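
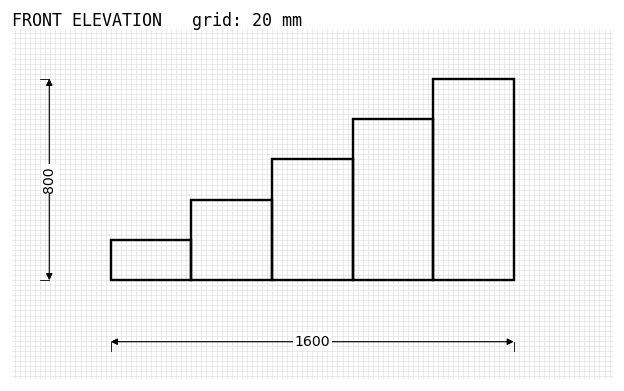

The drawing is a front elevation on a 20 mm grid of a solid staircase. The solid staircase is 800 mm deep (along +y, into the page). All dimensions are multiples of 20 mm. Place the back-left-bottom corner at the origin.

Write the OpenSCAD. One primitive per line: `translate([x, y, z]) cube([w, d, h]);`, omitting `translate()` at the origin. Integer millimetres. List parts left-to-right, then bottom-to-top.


cube([320, 800, 160]);
translate([320, 0, 0]) cube([320, 800, 320]);
translate([640, 0, 0]) cube([320, 800, 480]);
translate([960, 0, 0]) cube([320, 800, 640]);
translate([1280, 0, 0]) cube([320, 800, 800]);


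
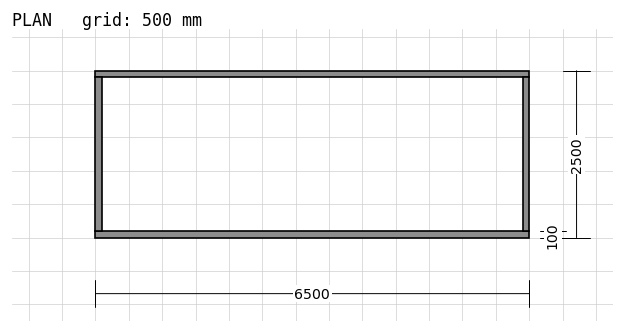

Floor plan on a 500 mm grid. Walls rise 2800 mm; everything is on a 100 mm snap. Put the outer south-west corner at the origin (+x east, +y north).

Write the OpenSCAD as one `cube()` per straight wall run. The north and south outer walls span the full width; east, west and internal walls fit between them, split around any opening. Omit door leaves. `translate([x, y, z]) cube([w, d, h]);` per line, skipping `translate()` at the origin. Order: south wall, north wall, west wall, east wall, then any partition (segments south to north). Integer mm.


cube([6500, 100, 2800]);
translate([0, 2400, 0]) cube([6500, 100, 2800]);
translate([0, 100, 0]) cube([100, 2300, 2800]);
translate([6400, 100, 0]) cube([100, 2300, 2800]);


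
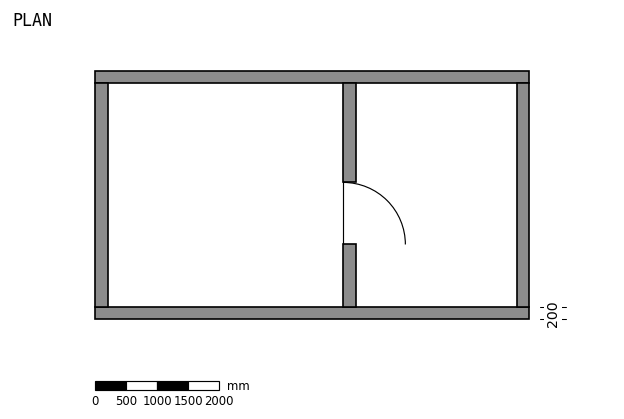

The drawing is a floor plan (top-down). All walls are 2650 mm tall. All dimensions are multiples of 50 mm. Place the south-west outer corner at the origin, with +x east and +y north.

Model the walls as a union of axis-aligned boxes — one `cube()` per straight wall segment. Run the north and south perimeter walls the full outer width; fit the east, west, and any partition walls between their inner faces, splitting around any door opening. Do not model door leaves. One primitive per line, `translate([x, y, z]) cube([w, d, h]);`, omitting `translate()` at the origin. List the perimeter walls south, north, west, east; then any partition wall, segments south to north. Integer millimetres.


cube([7000, 200, 2650]);
translate([0, 3800, 0]) cube([7000, 200, 2650]);
translate([0, 200, 0]) cube([200, 3600, 2650]);
translate([6800, 200, 0]) cube([200, 3600, 2650]);
translate([4000, 200, 0]) cube([200, 1000, 2650]);
translate([4000, 2200, 0]) cube([200, 1600, 2650]);


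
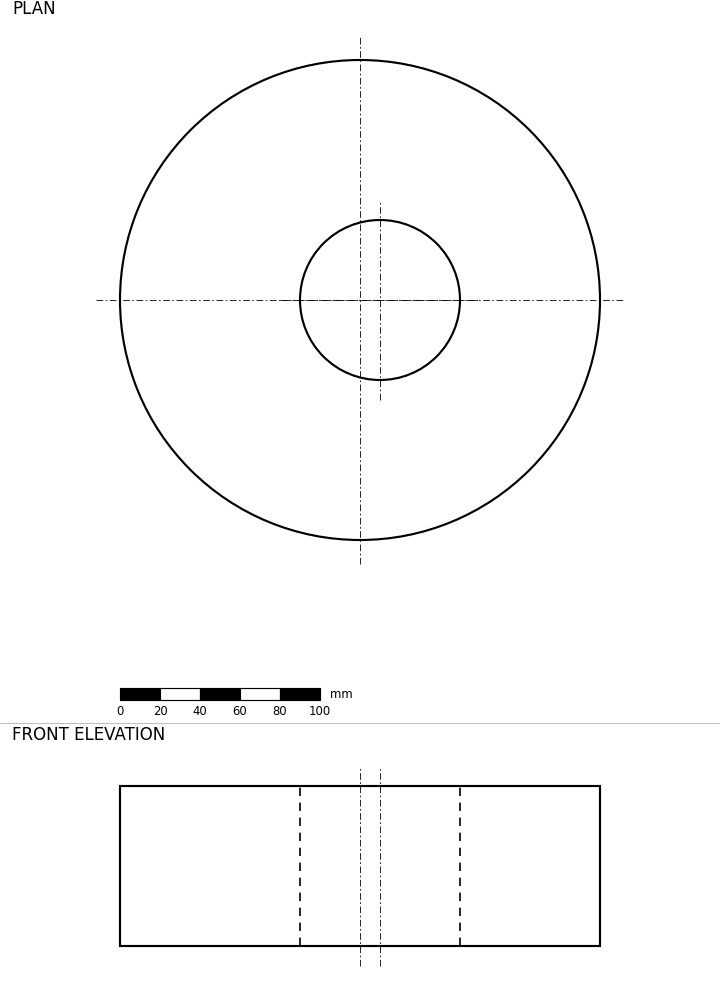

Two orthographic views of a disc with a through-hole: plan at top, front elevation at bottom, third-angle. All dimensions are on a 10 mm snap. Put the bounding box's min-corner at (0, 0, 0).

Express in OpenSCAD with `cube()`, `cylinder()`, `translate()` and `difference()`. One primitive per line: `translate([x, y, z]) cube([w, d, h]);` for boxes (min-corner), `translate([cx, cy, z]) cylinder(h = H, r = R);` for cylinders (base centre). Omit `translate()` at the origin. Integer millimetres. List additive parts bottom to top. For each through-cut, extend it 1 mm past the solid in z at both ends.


difference() {
  translate([120, 120, 0]) cylinder(h = 80, r = 120);
  translate([130, 120, -1]) cylinder(h = 82, r = 40);
}


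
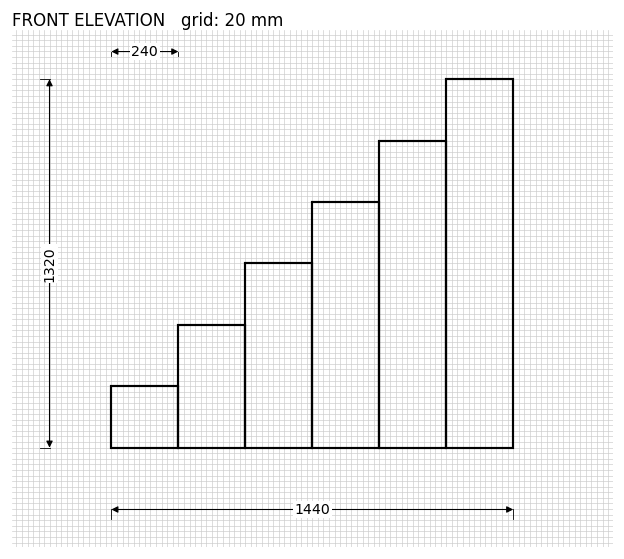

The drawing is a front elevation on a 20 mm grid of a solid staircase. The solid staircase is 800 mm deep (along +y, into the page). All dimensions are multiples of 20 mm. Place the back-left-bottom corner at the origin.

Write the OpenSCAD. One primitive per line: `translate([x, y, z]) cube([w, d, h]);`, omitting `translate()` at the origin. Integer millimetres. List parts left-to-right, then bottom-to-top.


cube([240, 800, 220]);
translate([240, 0, 0]) cube([240, 800, 440]);
translate([480, 0, 0]) cube([240, 800, 660]);
translate([720, 0, 0]) cube([240, 800, 880]);
translate([960, 0, 0]) cube([240, 800, 1100]);
translate([1200, 0, 0]) cube([240, 800, 1320]);


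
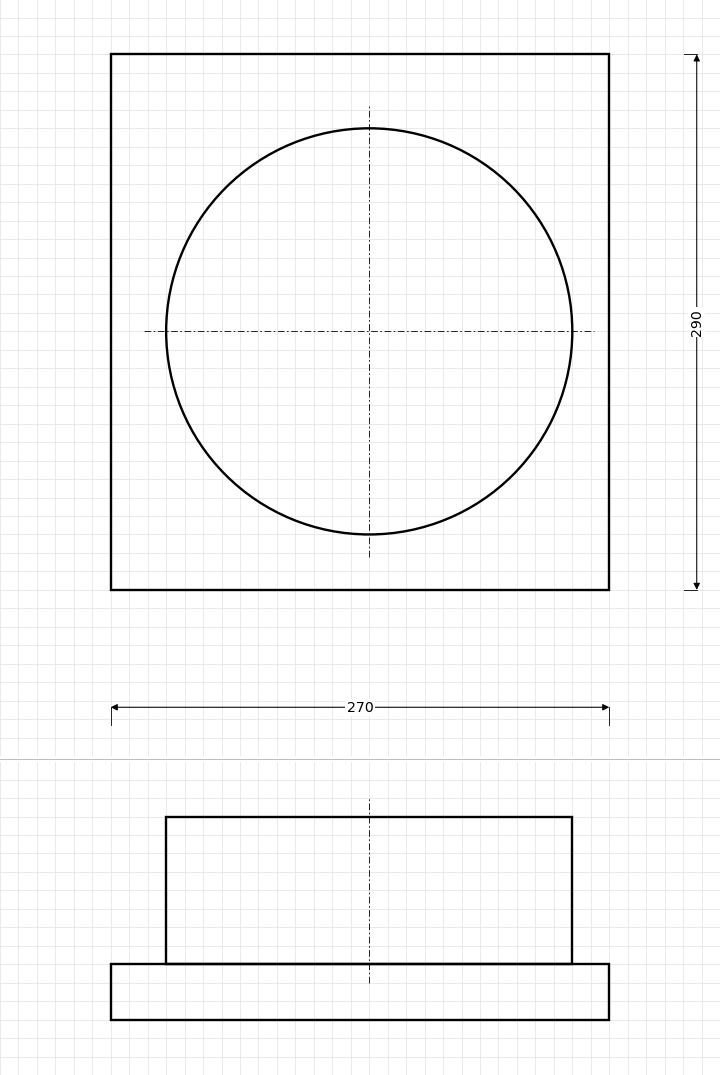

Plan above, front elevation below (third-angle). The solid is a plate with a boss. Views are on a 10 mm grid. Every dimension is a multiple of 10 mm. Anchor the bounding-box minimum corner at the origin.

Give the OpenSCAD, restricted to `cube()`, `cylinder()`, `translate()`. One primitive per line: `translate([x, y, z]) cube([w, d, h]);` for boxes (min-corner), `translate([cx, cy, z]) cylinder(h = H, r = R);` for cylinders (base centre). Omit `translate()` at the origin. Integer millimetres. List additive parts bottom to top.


cube([270, 290, 30]);
translate([140, 140, 30]) cylinder(h = 80, r = 110);


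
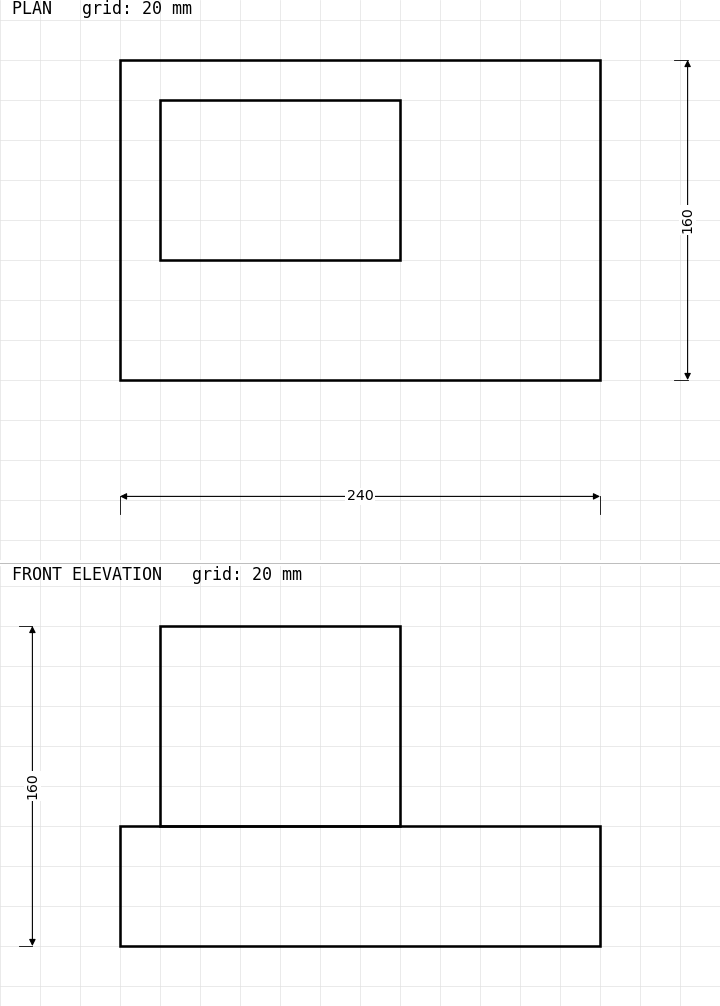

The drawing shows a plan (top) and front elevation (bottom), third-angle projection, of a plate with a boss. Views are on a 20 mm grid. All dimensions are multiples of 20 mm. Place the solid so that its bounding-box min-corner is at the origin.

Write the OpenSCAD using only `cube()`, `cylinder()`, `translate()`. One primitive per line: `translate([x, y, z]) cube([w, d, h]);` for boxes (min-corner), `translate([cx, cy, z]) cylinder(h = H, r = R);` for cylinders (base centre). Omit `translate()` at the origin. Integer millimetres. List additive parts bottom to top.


cube([240, 160, 60]);
translate([20, 60, 60]) cube([120, 80, 100]);


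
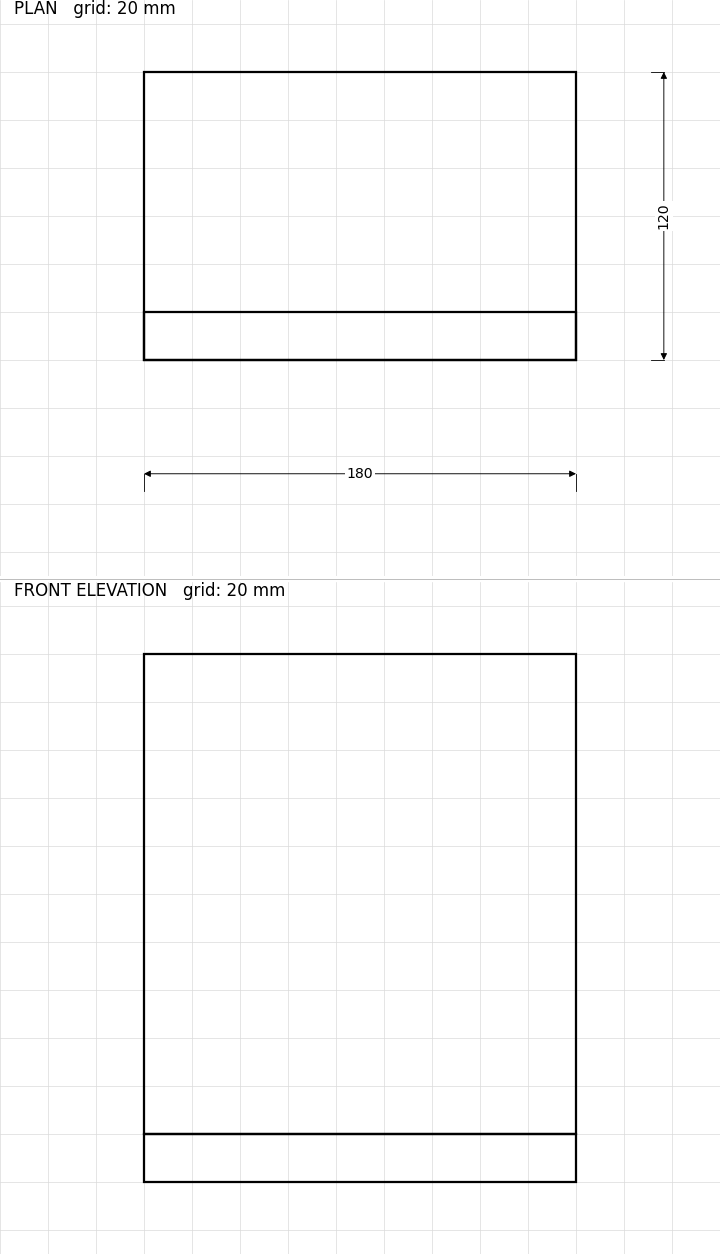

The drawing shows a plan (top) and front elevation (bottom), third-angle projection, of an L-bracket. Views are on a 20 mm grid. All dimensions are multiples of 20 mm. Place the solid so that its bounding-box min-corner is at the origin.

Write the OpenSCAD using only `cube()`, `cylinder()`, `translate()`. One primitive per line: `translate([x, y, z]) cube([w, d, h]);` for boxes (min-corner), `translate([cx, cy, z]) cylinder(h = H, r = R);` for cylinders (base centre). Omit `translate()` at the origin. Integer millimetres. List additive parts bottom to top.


cube([180, 120, 20]);
translate([0, 0, 20]) cube([180, 20, 200]);


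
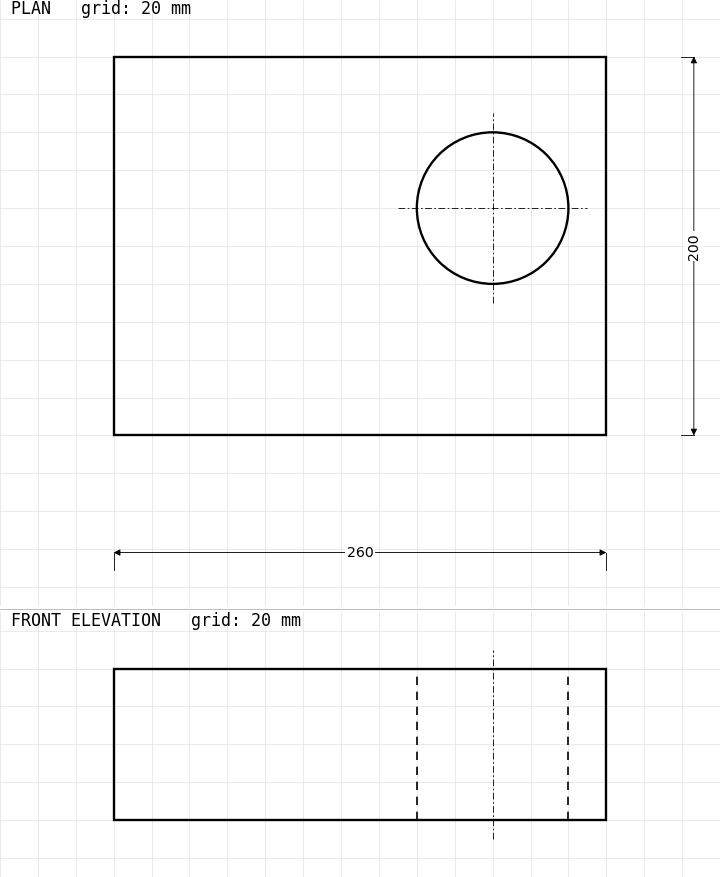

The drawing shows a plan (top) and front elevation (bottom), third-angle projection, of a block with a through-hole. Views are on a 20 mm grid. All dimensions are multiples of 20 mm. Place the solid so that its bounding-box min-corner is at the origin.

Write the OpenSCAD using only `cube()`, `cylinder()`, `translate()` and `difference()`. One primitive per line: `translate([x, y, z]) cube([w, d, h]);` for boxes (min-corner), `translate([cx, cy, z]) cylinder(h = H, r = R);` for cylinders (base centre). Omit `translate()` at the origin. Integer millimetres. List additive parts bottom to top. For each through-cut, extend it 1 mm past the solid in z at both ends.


difference() {
  cube([260, 200, 80]);
  translate([200, 120, -1]) cylinder(h = 82, r = 40);
}


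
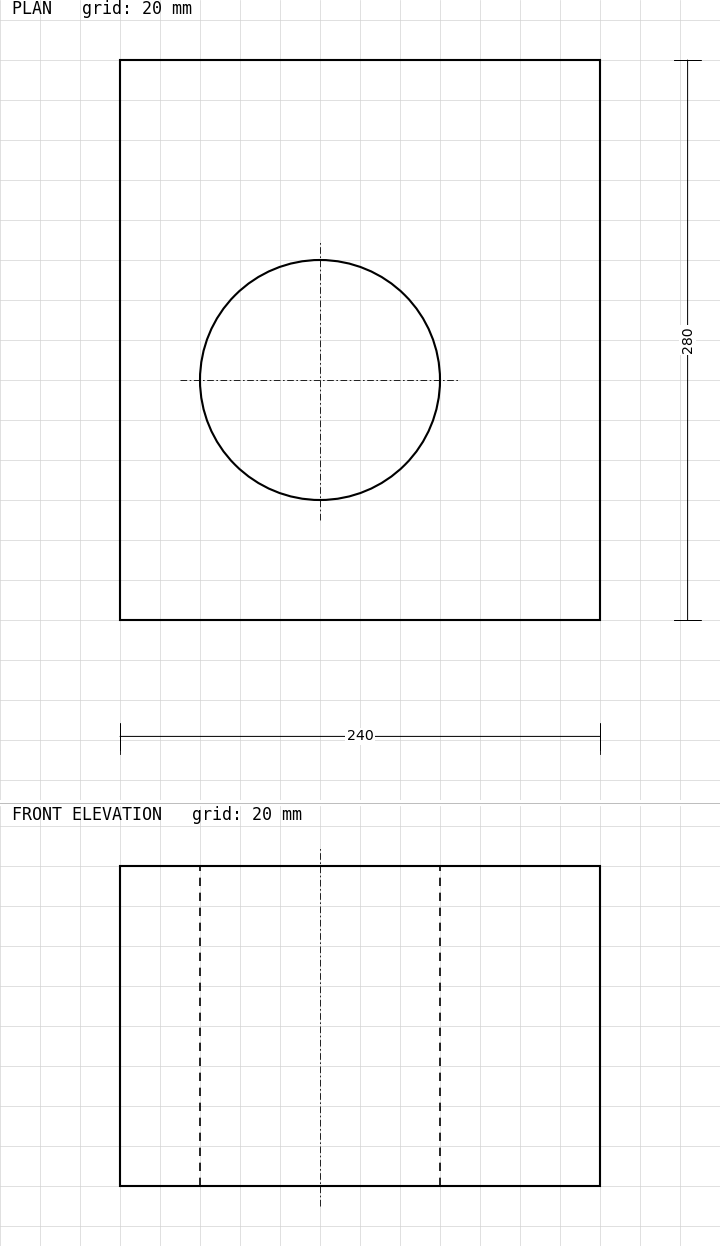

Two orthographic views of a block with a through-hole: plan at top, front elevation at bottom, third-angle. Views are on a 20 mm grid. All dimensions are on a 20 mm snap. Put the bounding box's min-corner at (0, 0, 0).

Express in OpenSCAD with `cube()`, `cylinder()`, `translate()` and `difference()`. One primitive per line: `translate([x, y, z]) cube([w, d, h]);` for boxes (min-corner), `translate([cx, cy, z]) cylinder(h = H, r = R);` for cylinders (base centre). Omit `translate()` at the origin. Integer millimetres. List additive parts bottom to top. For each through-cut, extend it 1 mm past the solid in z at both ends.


difference() {
  cube([240, 280, 160]);
  translate([100, 120, -1]) cylinder(h = 162, r = 60);
}


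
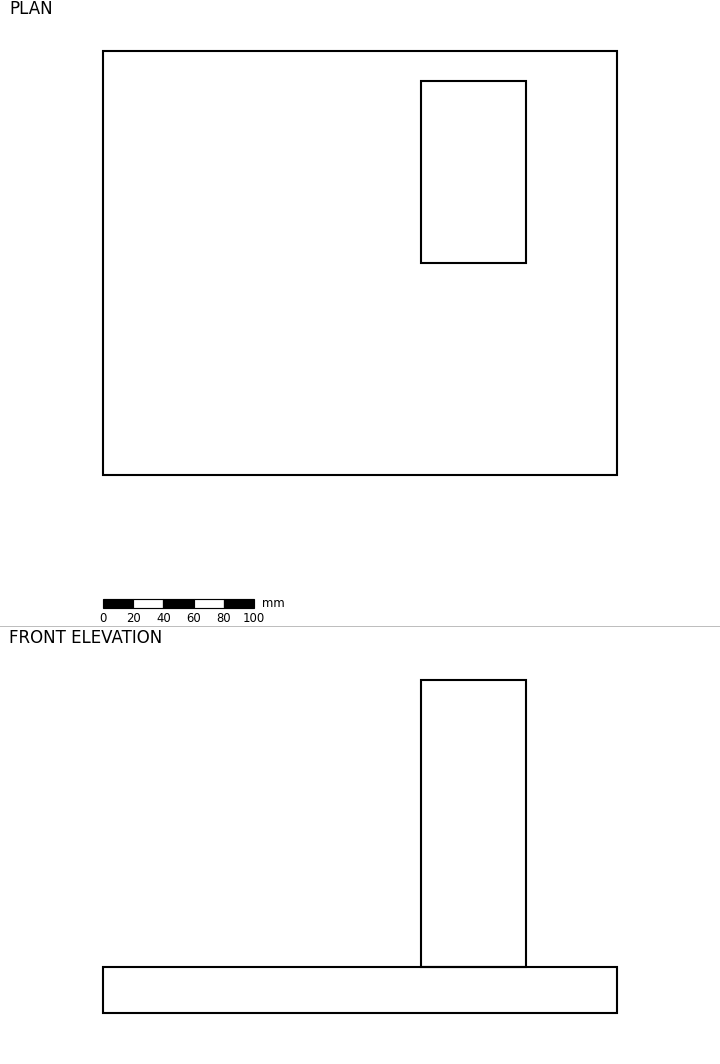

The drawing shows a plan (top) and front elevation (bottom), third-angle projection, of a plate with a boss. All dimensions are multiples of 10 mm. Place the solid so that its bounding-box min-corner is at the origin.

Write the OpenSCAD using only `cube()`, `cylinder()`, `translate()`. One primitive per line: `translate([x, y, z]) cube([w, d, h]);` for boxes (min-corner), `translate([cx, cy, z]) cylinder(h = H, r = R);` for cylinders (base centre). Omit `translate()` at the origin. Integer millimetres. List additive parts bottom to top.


cube([340, 280, 30]);
translate([210, 140, 30]) cube([70, 120, 190]);


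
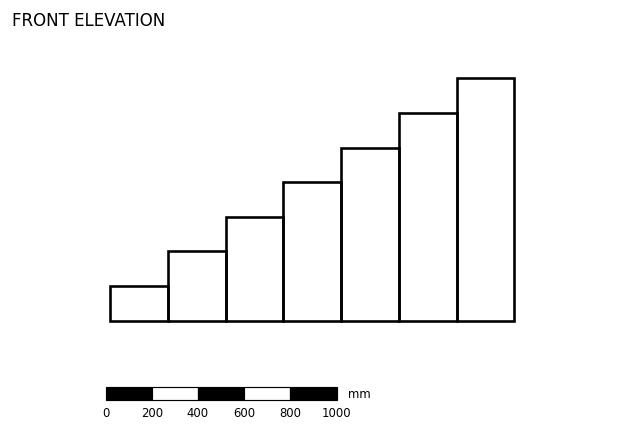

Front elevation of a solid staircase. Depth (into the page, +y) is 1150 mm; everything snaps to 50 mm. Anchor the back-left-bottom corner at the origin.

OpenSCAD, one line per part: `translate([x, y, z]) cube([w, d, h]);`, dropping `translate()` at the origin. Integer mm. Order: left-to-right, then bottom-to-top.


cube([250, 1150, 150]);
translate([250, 0, 0]) cube([250, 1150, 300]);
translate([500, 0, 0]) cube([250, 1150, 450]);
translate([750, 0, 0]) cube([250, 1150, 600]);
translate([1000, 0, 0]) cube([250, 1150, 750]);
translate([1250, 0, 0]) cube([250, 1150, 900]);
translate([1500, 0, 0]) cube([250, 1150, 1050]);


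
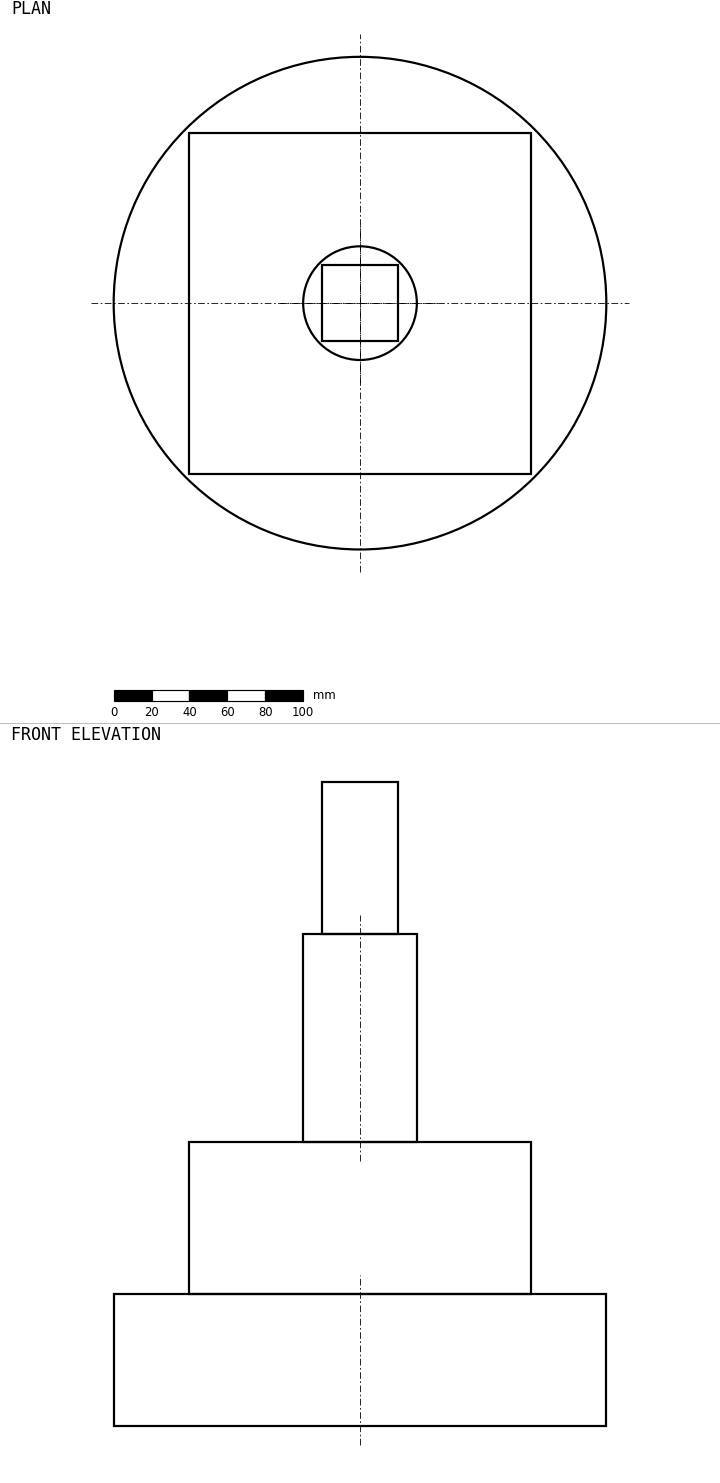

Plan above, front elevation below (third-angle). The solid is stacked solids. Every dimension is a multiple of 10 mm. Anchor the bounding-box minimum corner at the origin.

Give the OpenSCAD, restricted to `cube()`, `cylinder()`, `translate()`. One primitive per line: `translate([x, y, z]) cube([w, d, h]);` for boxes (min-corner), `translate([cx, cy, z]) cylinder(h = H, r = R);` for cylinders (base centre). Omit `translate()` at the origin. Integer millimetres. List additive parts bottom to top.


translate([130, 130, 0]) cylinder(h = 70, r = 130);
translate([40, 40, 70]) cube([180, 180, 80]);
translate([130, 130, 150]) cylinder(h = 110, r = 30);
translate([110, 110, 260]) cube([40, 40, 80]);


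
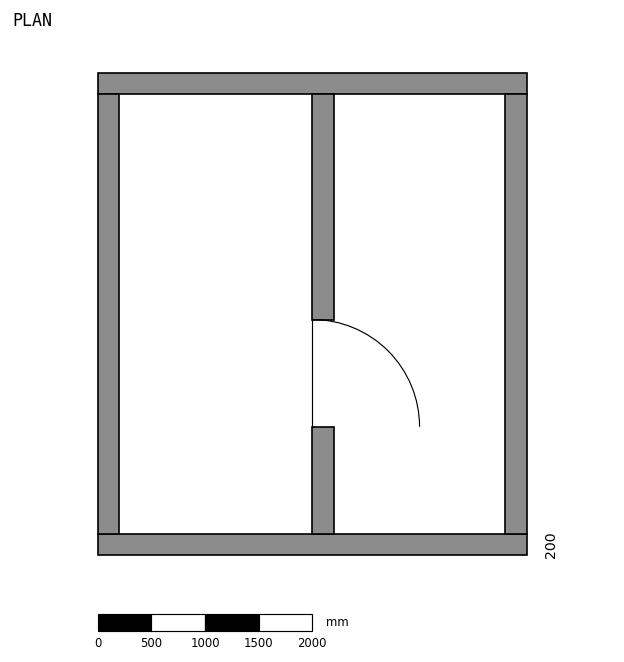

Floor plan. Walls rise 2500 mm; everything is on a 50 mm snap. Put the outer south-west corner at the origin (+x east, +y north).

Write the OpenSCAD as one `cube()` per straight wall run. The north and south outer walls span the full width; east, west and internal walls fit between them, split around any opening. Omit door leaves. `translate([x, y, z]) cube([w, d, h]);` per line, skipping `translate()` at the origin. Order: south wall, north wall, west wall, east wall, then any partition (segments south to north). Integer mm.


cube([4000, 200, 2500]);
translate([0, 4300, 0]) cube([4000, 200, 2500]);
translate([0, 200, 0]) cube([200, 4100, 2500]);
translate([3800, 200, 0]) cube([200, 4100, 2500]);
translate([2000, 200, 0]) cube([200, 1000, 2500]);
translate([2000, 2200, 0]) cube([200, 2100, 2500]);


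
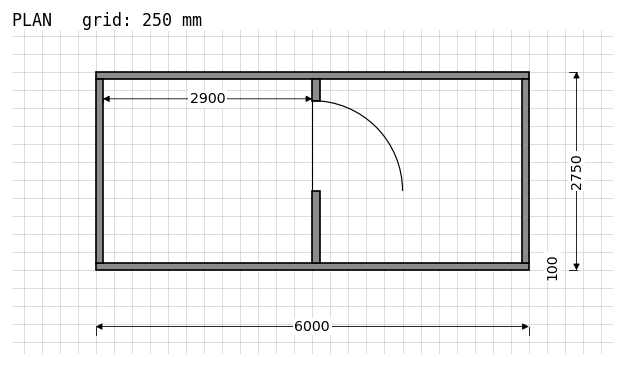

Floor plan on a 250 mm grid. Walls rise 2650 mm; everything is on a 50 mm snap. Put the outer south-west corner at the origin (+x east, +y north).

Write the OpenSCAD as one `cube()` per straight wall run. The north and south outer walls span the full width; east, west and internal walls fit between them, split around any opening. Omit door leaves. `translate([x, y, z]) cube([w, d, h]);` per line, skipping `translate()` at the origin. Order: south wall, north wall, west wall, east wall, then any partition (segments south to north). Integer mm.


cube([6000, 100, 2650]);
translate([0, 2650, 0]) cube([6000, 100, 2650]);
translate([0, 100, 0]) cube([100, 2550, 2650]);
translate([5900, 100, 0]) cube([100, 2550, 2650]);
translate([3000, 100, 0]) cube([100, 1000, 2650]);
translate([3000, 2350, 0]) cube([100, 300, 2650]);


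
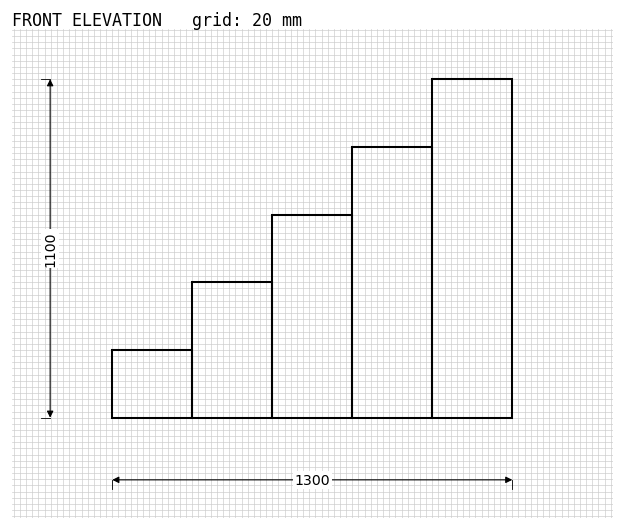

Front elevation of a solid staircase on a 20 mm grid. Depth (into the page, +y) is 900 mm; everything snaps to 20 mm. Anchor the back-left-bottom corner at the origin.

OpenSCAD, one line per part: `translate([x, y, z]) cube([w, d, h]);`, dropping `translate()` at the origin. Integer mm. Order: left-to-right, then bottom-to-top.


cube([260, 900, 220]);
translate([260, 0, 0]) cube([260, 900, 440]);
translate([520, 0, 0]) cube([260, 900, 660]);
translate([780, 0, 0]) cube([260, 900, 880]);
translate([1040, 0, 0]) cube([260, 900, 1100]);


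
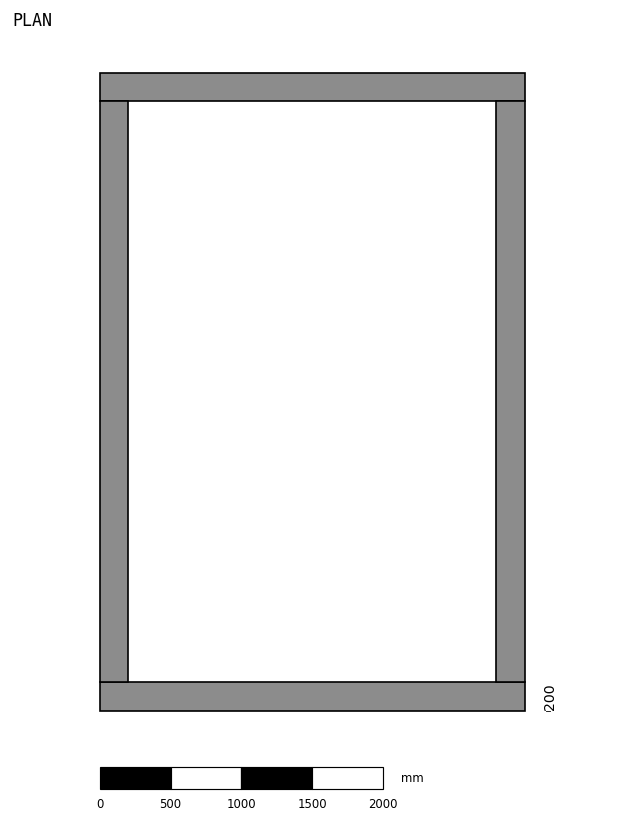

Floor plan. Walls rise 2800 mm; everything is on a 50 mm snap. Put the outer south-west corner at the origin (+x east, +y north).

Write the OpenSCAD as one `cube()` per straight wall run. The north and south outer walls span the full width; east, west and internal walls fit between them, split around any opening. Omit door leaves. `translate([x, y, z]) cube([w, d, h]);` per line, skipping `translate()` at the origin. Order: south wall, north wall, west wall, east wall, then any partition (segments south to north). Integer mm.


cube([3000, 200, 2800]);
translate([0, 4300, 0]) cube([3000, 200, 2800]);
translate([0, 200, 0]) cube([200, 4100, 2800]);
translate([2800, 200, 0]) cube([200, 4100, 2800]);


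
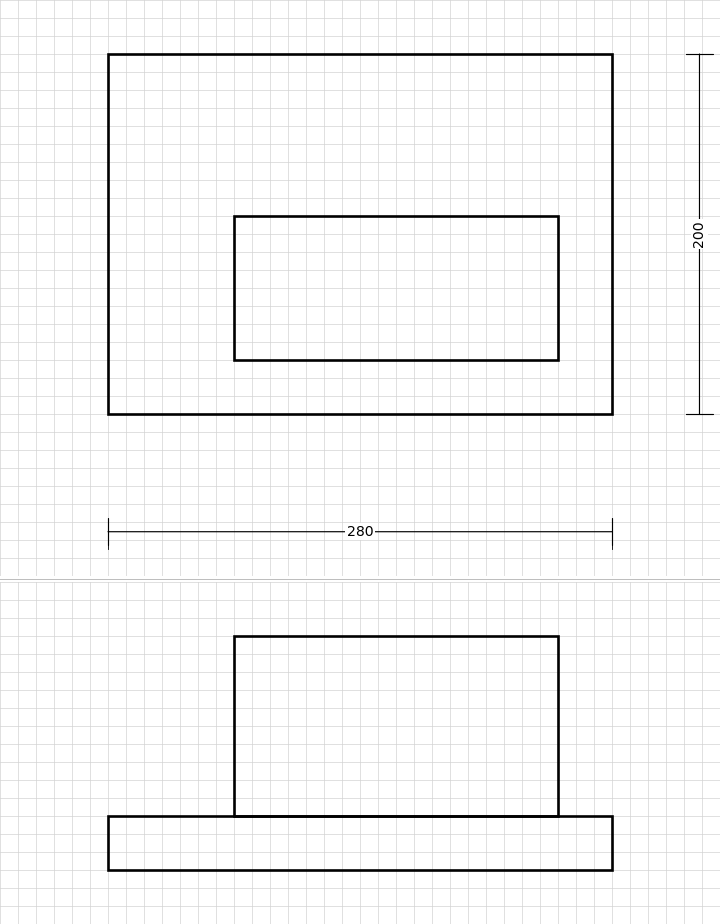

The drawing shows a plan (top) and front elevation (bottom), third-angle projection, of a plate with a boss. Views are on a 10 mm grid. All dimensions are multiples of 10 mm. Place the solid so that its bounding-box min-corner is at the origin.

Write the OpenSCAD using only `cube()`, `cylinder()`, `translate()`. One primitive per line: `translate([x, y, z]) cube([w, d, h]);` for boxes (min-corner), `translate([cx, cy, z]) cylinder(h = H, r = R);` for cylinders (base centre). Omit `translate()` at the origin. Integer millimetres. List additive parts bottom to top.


cube([280, 200, 30]);
translate([70, 30, 30]) cube([180, 80, 100]);


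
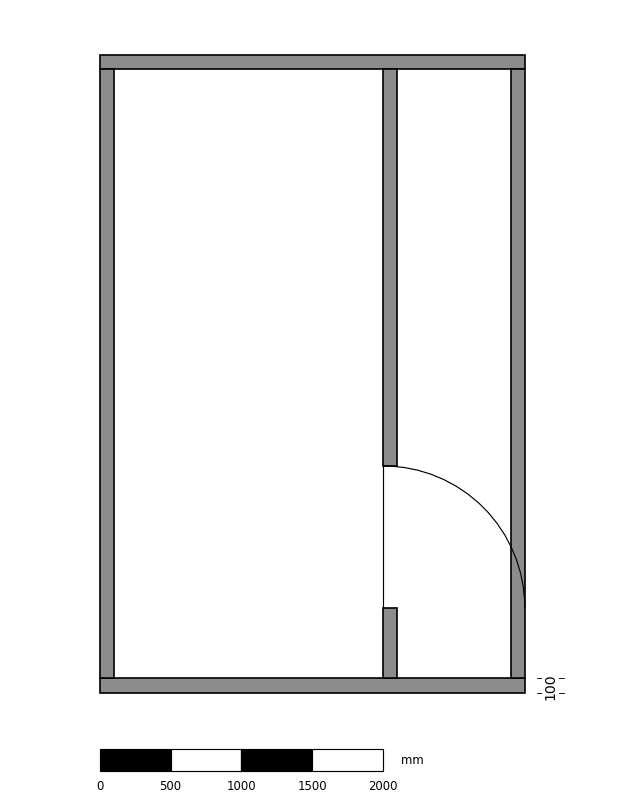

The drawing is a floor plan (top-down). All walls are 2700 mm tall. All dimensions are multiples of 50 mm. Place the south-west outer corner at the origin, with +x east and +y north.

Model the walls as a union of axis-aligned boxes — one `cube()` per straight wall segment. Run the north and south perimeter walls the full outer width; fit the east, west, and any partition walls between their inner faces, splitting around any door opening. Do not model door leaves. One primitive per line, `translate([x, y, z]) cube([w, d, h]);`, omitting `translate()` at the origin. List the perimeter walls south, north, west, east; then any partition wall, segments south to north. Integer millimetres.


cube([3000, 100, 2700]);
translate([0, 4400, 0]) cube([3000, 100, 2700]);
translate([0, 100, 0]) cube([100, 4300, 2700]);
translate([2900, 100, 0]) cube([100, 4300, 2700]);
translate([2000, 100, 0]) cube([100, 500, 2700]);
translate([2000, 1600, 0]) cube([100, 2800, 2700]);


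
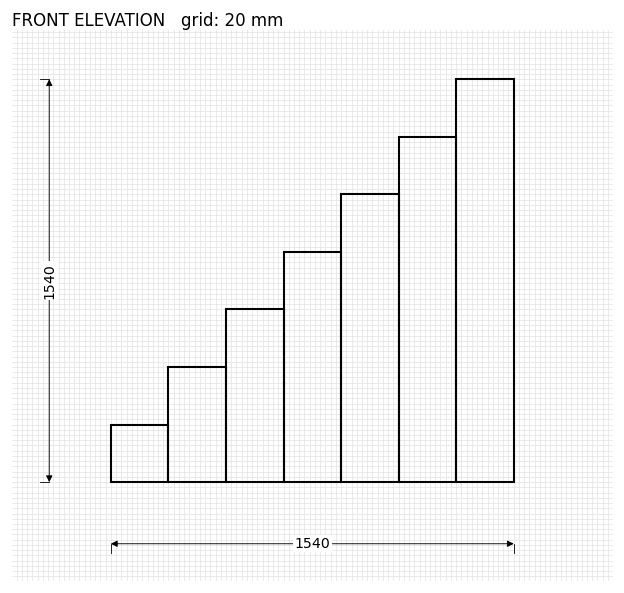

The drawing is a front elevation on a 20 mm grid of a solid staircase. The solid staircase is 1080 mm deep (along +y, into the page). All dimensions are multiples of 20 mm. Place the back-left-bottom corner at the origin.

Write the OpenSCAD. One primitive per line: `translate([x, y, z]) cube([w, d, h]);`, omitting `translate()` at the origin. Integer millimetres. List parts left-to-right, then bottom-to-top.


cube([220, 1080, 220]);
translate([220, 0, 0]) cube([220, 1080, 440]);
translate([440, 0, 0]) cube([220, 1080, 660]);
translate([660, 0, 0]) cube([220, 1080, 880]);
translate([880, 0, 0]) cube([220, 1080, 1100]);
translate([1100, 0, 0]) cube([220, 1080, 1320]);
translate([1320, 0, 0]) cube([220, 1080, 1540]);


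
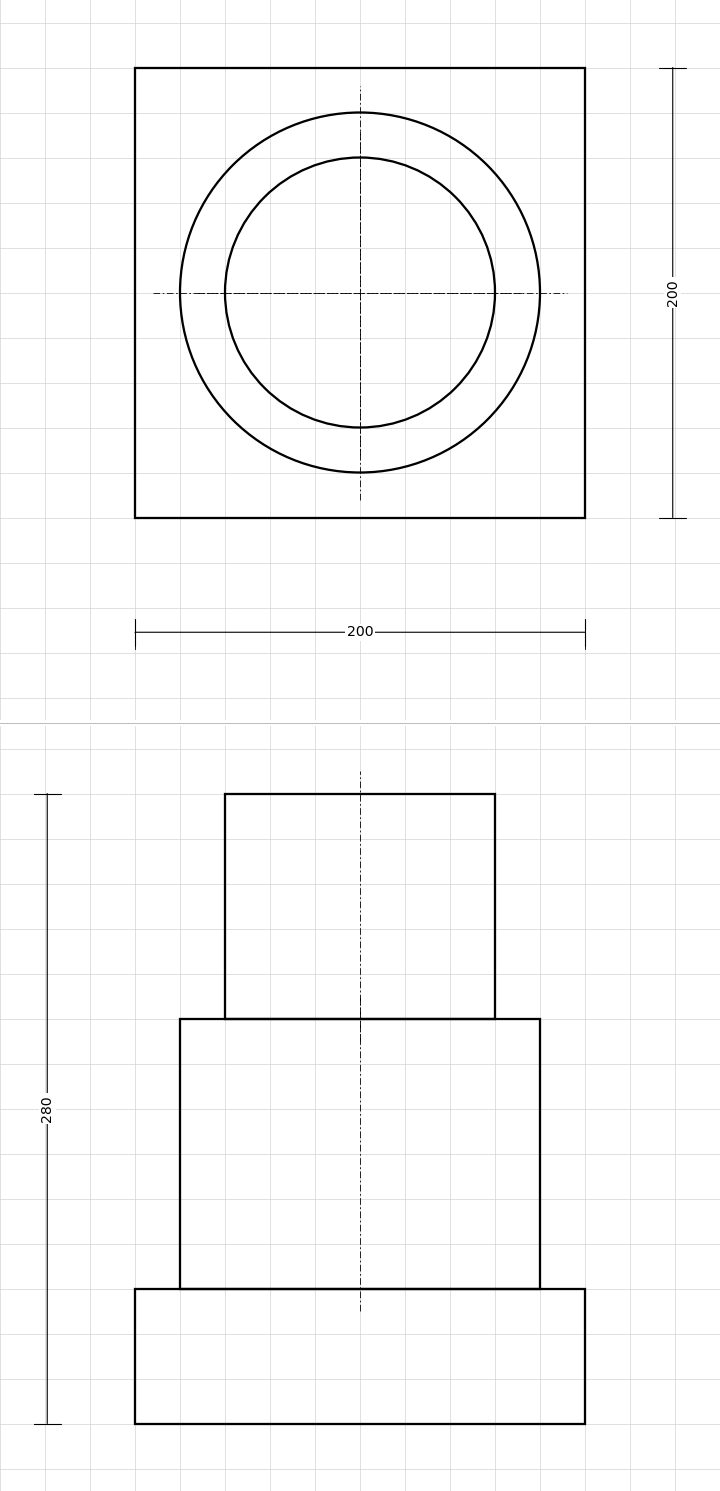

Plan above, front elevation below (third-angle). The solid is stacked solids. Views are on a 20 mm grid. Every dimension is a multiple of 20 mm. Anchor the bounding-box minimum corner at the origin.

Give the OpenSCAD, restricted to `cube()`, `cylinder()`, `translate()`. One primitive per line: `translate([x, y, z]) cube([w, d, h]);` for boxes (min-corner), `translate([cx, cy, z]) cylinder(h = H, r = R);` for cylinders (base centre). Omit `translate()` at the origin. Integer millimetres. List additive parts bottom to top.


cube([200, 200, 60]);
translate([100, 100, 60]) cylinder(h = 120, r = 80);
translate([100, 100, 180]) cylinder(h = 100, r = 60);


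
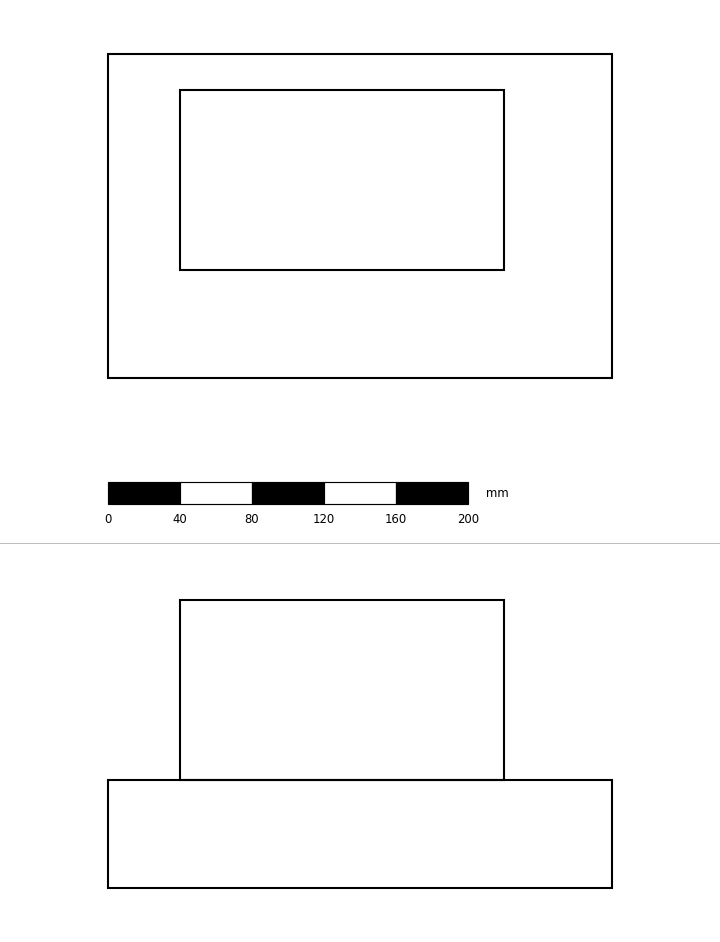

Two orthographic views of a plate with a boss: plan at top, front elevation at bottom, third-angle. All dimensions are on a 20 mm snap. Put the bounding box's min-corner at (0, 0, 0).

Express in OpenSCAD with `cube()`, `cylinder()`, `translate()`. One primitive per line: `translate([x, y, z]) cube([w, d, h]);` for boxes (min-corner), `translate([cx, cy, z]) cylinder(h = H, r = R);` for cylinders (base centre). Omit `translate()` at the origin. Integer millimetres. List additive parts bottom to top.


cube([280, 180, 60]);
translate([40, 60, 60]) cube([180, 100, 100]);


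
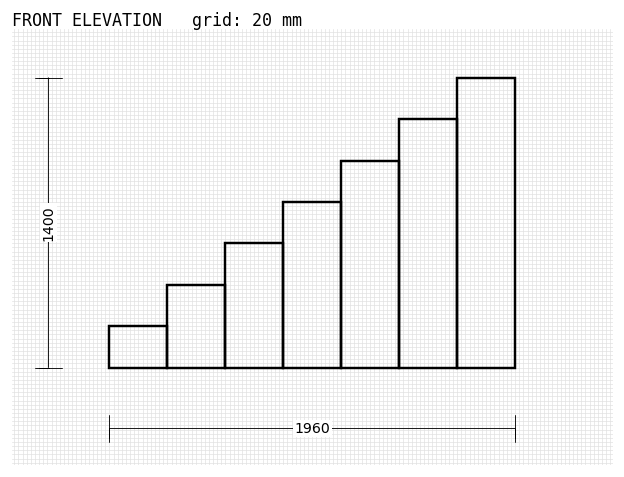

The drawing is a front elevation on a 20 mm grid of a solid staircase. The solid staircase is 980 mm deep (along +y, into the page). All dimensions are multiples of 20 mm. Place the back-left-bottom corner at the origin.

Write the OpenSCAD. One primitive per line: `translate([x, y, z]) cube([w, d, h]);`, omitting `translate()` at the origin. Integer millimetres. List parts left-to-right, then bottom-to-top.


cube([280, 980, 200]);
translate([280, 0, 0]) cube([280, 980, 400]);
translate([560, 0, 0]) cube([280, 980, 600]);
translate([840, 0, 0]) cube([280, 980, 800]);
translate([1120, 0, 0]) cube([280, 980, 1000]);
translate([1400, 0, 0]) cube([280, 980, 1200]);
translate([1680, 0, 0]) cube([280, 980, 1400]);


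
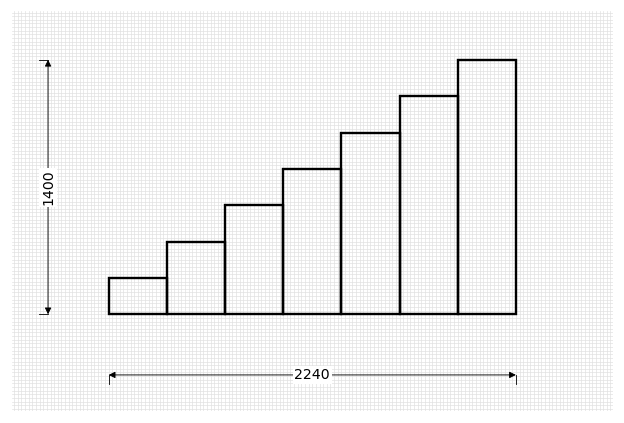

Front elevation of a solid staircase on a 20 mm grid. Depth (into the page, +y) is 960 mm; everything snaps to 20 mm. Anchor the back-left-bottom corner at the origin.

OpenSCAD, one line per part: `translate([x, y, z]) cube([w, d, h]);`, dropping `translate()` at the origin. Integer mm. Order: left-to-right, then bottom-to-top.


cube([320, 960, 200]);
translate([320, 0, 0]) cube([320, 960, 400]);
translate([640, 0, 0]) cube([320, 960, 600]);
translate([960, 0, 0]) cube([320, 960, 800]);
translate([1280, 0, 0]) cube([320, 960, 1000]);
translate([1600, 0, 0]) cube([320, 960, 1200]);
translate([1920, 0, 0]) cube([320, 960, 1400]);


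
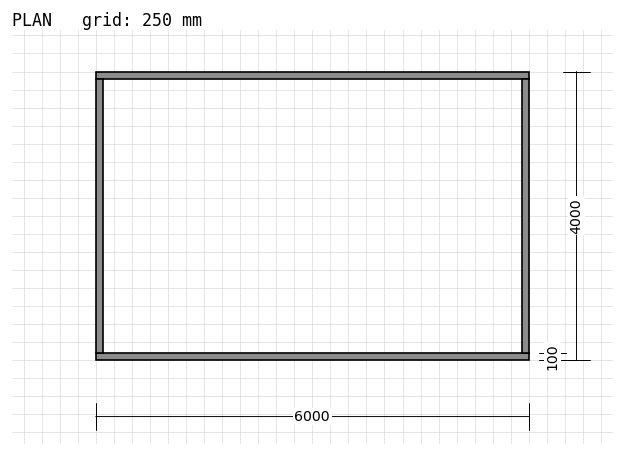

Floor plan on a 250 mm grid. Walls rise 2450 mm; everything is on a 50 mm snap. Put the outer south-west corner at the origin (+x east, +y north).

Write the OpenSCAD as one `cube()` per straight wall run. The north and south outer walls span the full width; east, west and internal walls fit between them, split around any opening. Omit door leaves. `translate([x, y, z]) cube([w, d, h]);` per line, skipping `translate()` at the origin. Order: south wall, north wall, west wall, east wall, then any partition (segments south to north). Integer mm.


cube([6000, 100, 2450]);
translate([0, 3900, 0]) cube([6000, 100, 2450]);
translate([0, 100, 0]) cube([100, 3800, 2450]);
translate([5900, 100, 0]) cube([100, 3800, 2450]);


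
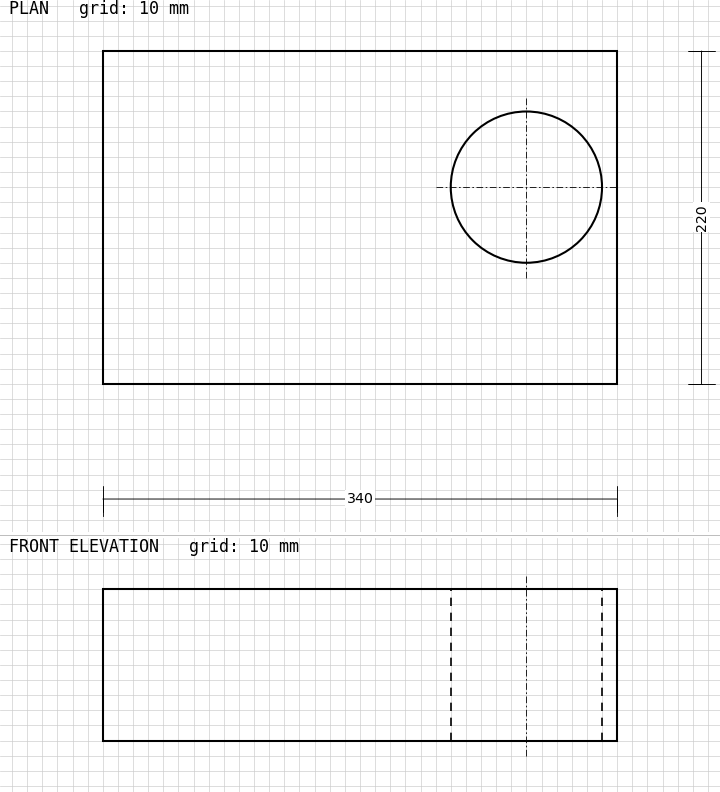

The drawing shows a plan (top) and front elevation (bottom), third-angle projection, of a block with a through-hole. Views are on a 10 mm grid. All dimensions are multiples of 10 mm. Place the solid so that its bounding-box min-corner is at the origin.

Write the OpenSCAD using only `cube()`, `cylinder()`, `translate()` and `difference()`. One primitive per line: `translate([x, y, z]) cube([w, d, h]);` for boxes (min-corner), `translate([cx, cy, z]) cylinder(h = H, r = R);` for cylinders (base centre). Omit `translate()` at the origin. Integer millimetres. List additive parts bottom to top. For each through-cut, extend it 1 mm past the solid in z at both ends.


difference() {
  cube([340, 220, 100]);
  translate([280, 130, -1]) cylinder(h = 102, r = 50);
}


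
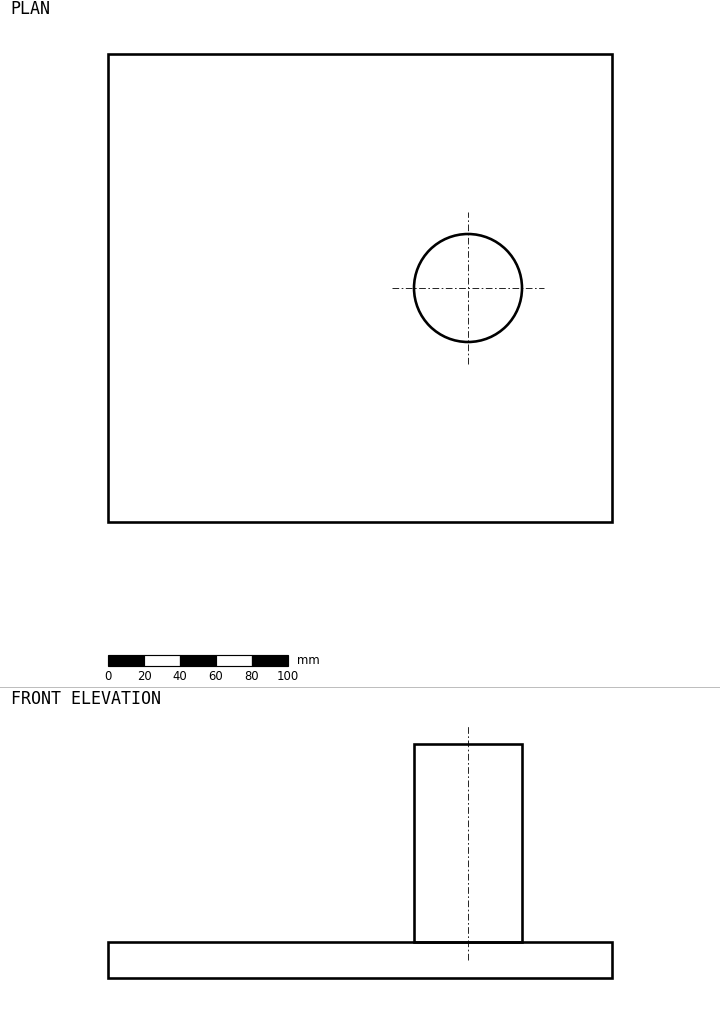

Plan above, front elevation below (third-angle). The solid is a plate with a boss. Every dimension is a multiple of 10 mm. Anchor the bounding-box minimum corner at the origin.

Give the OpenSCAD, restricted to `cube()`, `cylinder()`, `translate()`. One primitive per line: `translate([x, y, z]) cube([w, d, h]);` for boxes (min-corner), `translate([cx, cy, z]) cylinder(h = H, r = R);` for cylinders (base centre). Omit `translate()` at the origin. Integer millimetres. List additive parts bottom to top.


cube([280, 260, 20]);
translate([200, 130, 20]) cylinder(h = 110, r = 30);


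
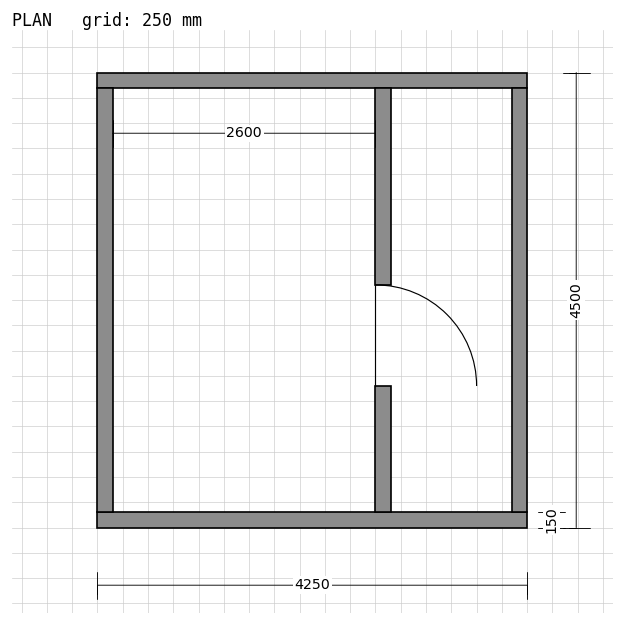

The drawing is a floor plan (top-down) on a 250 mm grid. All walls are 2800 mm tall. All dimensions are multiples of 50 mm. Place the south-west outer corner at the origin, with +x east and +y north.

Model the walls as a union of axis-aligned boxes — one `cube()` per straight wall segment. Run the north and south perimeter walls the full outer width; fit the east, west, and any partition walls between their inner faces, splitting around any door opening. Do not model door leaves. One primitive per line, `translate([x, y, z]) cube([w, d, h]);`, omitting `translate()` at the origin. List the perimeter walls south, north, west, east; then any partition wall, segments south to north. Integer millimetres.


cube([4250, 150, 2800]);
translate([0, 4350, 0]) cube([4250, 150, 2800]);
translate([0, 150, 0]) cube([150, 4200, 2800]);
translate([4100, 150, 0]) cube([150, 4200, 2800]);
translate([2750, 150, 0]) cube([150, 1250, 2800]);
translate([2750, 2400, 0]) cube([150, 1950, 2800]);


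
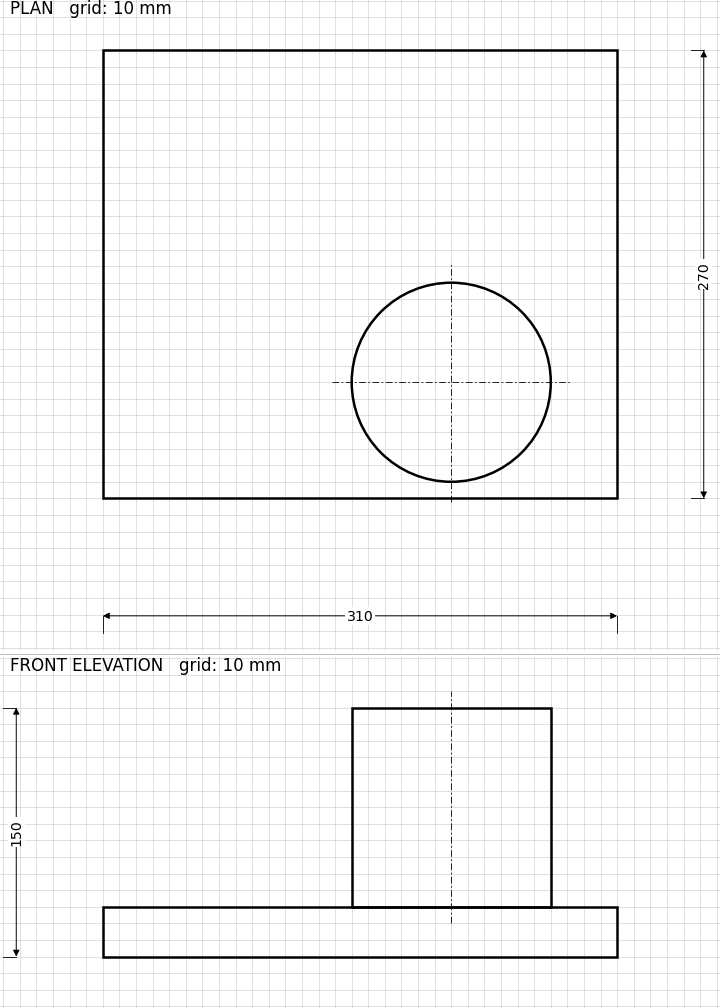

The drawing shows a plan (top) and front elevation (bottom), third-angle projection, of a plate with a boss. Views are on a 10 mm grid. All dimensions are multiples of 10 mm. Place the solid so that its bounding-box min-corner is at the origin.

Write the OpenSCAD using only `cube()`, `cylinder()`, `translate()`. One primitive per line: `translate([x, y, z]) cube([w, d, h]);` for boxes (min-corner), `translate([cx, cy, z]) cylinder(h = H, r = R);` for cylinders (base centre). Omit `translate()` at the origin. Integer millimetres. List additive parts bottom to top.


cube([310, 270, 30]);
translate([210, 70, 30]) cylinder(h = 120, r = 60);


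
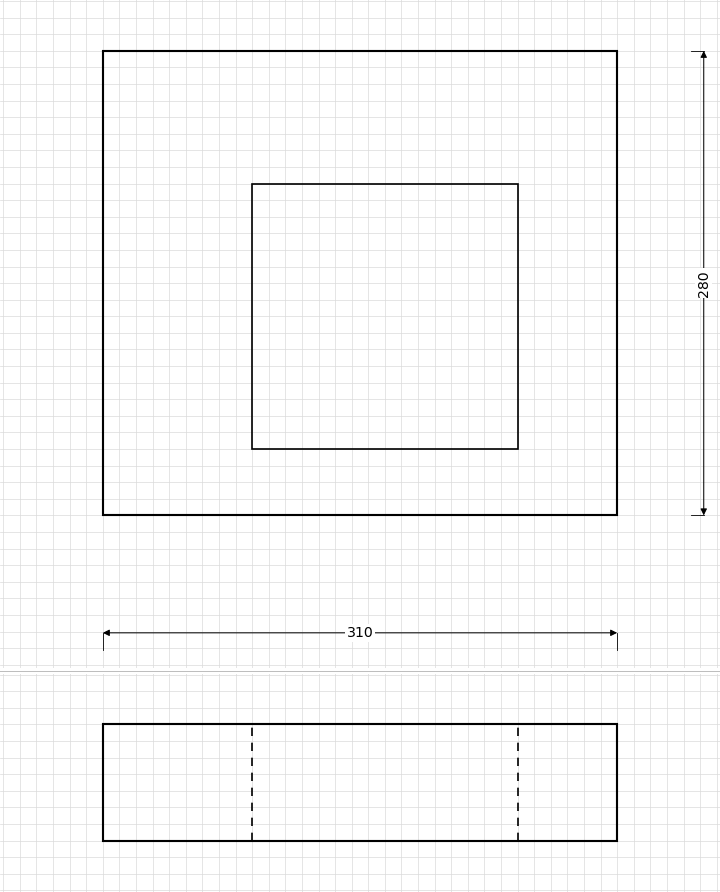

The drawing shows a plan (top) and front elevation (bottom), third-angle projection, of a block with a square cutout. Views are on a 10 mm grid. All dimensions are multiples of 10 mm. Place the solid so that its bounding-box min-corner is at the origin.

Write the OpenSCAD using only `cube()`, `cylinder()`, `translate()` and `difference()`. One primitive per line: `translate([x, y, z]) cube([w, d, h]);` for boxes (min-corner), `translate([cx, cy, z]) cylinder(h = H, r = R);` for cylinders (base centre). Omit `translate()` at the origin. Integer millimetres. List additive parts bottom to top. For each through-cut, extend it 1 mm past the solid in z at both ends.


difference() {
  cube([310, 280, 70]);
  translate([90, 40, -1]) cube([160, 160, 72]);
}


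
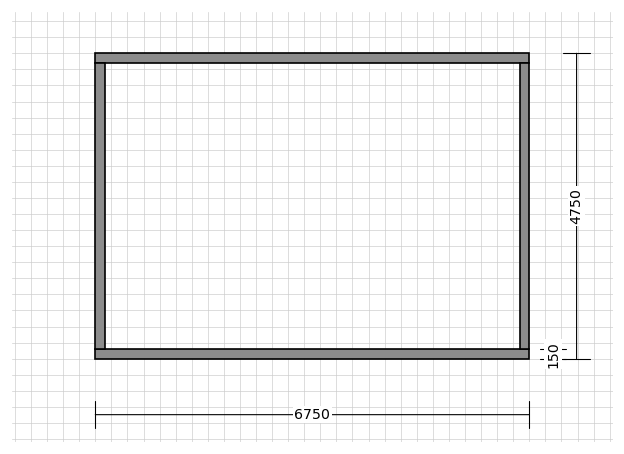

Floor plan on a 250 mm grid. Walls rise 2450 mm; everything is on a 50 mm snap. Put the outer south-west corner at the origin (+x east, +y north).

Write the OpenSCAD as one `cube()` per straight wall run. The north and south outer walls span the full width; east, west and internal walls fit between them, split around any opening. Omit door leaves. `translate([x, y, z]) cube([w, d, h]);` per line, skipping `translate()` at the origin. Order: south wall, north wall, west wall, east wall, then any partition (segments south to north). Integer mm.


cube([6750, 150, 2450]);
translate([0, 4600, 0]) cube([6750, 150, 2450]);
translate([0, 150, 0]) cube([150, 4450, 2450]);
translate([6600, 150, 0]) cube([150, 4450, 2450]);


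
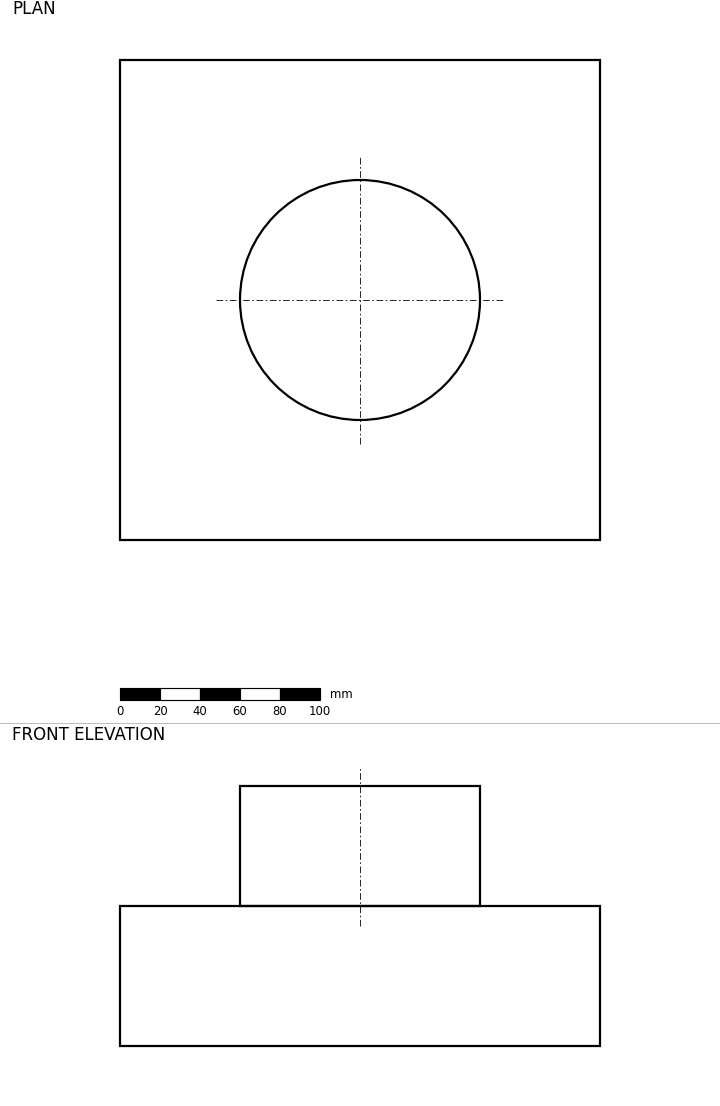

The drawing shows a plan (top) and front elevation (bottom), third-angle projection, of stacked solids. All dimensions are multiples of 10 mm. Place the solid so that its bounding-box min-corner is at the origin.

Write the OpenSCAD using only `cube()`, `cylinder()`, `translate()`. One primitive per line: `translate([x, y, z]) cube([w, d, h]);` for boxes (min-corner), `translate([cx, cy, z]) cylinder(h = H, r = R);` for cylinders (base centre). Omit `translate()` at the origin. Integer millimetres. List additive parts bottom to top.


cube([240, 240, 70]);
translate([120, 120, 70]) cylinder(h = 60, r = 60);


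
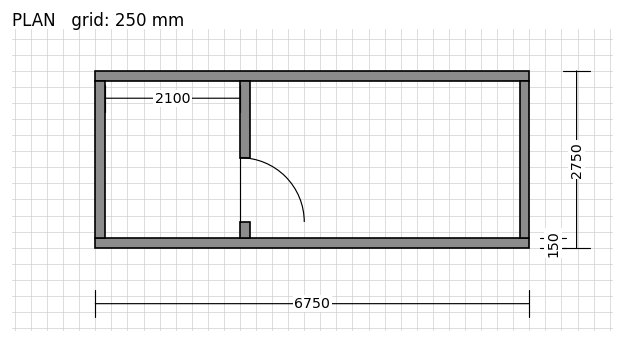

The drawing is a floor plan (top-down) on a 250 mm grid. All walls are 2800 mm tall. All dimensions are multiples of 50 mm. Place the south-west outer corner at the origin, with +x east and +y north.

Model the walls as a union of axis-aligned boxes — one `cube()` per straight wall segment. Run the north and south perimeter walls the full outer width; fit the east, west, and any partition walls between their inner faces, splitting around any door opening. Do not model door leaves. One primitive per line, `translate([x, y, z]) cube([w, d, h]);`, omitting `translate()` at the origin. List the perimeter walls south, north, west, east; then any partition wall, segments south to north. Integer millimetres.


cube([6750, 150, 2800]);
translate([0, 2600, 0]) cube([6750, 150, 2800]);
translate([0, 150, 0]) cube([150, 2450, 2800]);
translate([6600, 150, 0]) cube([150, 2450, 2800]);
translate([2250, 150, 0]) cube([150, 250, 2800]);
translate([2250, 1400, 0]) cube([150, 1200, 2800]);


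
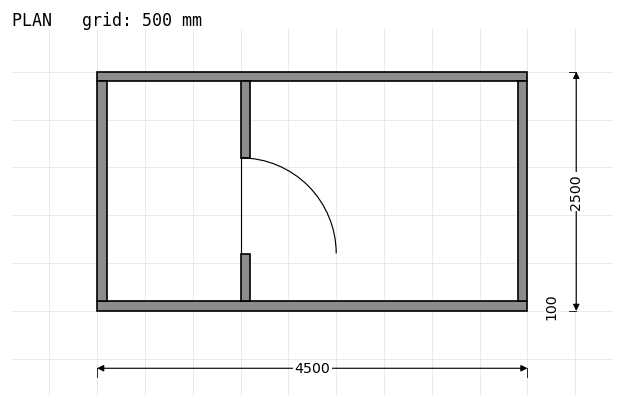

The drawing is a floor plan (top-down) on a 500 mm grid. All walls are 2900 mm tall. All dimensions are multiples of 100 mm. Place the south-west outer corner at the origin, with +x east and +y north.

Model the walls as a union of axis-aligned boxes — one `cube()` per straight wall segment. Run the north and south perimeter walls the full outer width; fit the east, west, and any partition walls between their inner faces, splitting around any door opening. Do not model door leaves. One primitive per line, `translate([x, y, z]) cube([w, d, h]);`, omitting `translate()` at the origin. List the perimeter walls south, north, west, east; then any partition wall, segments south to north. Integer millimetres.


cube([4500, 100, 2900]);
translate([0, 2400, 0]) cube([4500, 100, 2900]);
translate([0, 100, 0]) cube([100, 2300, 2900]);
translate([4400, 100, 0]) cube([100, 2300, 2900]);
translate([1500, 100, 0]) cube([100, 500, 2900]);
translate([1500, 1600, 0]) cube([100, 800, 2900]);


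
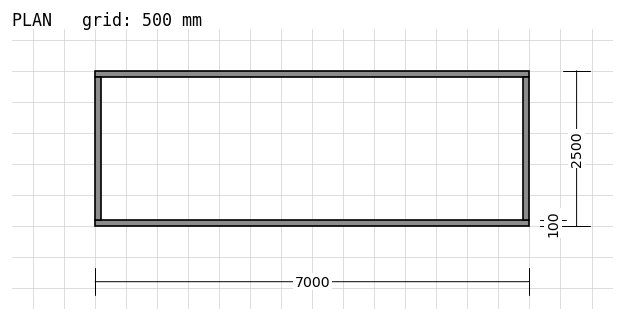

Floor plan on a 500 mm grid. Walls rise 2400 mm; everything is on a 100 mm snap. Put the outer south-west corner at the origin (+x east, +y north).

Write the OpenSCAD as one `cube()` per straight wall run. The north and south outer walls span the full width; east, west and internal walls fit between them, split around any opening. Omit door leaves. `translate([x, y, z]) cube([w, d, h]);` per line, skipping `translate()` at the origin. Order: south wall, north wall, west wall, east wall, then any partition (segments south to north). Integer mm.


cube([7000, 100, 2400]);
translate([0, 2400, 0]) cube([7000, 100, 2400]);
translate([0, 100, 0]) cube([100, 2300, 2400]);
translate([6900, 100, 0]) cube([100, 2300, 2400]);


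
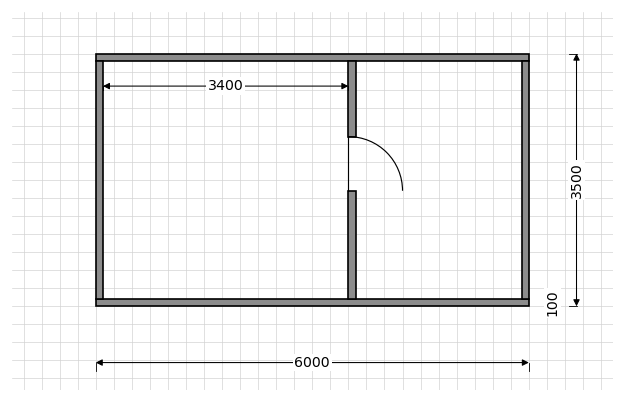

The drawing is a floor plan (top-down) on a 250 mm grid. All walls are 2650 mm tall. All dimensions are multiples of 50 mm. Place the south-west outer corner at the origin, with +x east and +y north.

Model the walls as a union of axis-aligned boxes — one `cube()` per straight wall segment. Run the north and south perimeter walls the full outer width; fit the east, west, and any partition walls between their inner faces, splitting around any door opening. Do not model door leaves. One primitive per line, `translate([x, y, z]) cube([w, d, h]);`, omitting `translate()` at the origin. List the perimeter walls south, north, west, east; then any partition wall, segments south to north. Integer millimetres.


cube([6000, 100, 2650]);
translate([0, 3400, 0]) cube([6000, 100, 2650]);
translate([0, 100, 0]) cube([100, 3300, 2650]);
translate([5900, 100, 0]) cube([100, 3300, 2650]);
translate([3500, 100, 0]) cube([100, 1500, 2650]);
translate([3500, 2350, 0]) cube([100, 1050, 2650]);


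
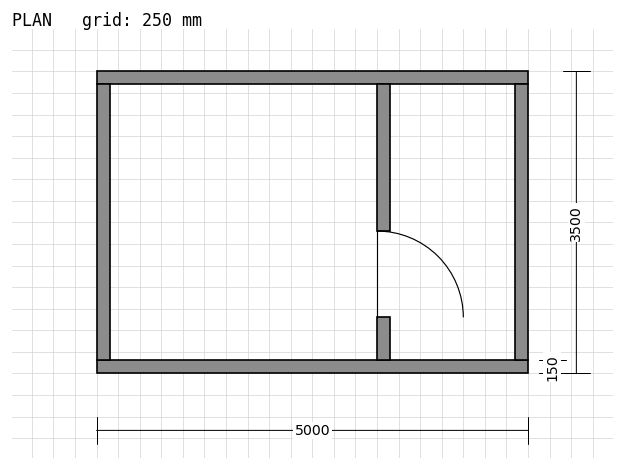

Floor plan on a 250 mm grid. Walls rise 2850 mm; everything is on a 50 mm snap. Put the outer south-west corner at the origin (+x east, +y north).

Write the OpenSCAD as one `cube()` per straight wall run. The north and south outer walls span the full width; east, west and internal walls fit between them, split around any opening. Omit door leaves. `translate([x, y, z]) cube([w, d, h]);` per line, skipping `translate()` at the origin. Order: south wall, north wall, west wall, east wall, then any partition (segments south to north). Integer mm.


cube([5000, 150, 2850]);
translate([0, 3350, 0]) cube([5000, 150, 2850]);
translate([0, 150, 0]) cube([150, 3200, 2850]);
translate([4850, 150, 0]) cube([150, 3200, 2850]);
translate([3250, 150, 0]) cube([150, 500, 2850]);
translate([3250, 1650, 0]) cube([150, 1700, 2850]);


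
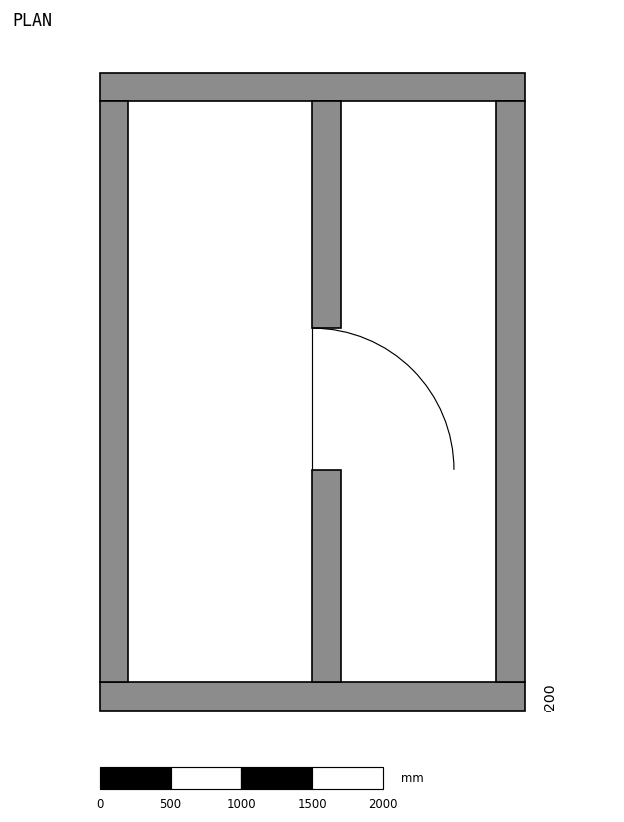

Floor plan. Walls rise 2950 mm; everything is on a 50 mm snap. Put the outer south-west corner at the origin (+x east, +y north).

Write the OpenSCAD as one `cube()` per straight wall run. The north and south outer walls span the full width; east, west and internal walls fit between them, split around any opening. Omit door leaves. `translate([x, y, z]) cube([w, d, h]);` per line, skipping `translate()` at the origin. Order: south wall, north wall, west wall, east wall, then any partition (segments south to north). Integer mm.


cube([3000, 200, 2950]);
translate([0, 4300, 0]) cube([3000, 200, 2950]);
translate([0, 200, 0]) cube([200, 4100, 2950]);
translate([2800, 200, 0]) cube([200, 4100, 2950]);
translate([1500, 200, 0]) cube([200, 1500, 2950]);
translate([1500, 2700, 0]) cube([200, 1600, 2950]);


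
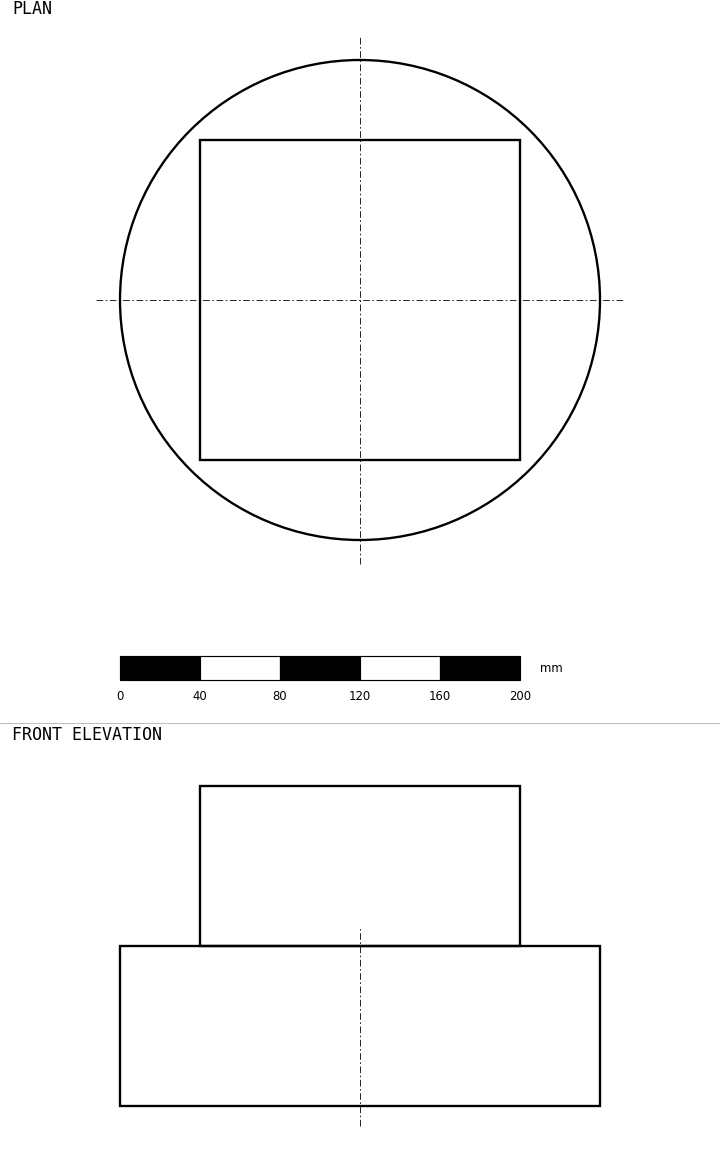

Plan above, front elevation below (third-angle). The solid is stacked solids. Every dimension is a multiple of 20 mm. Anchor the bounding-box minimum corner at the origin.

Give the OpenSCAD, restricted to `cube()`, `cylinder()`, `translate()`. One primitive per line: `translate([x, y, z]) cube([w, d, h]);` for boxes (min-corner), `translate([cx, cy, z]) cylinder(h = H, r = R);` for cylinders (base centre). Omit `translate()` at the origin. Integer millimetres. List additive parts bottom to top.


translate([120, 120, 0]) cylinder(h = 80, r = 120);
translate([40, 40, 80]) cube([160, 160, 80]);


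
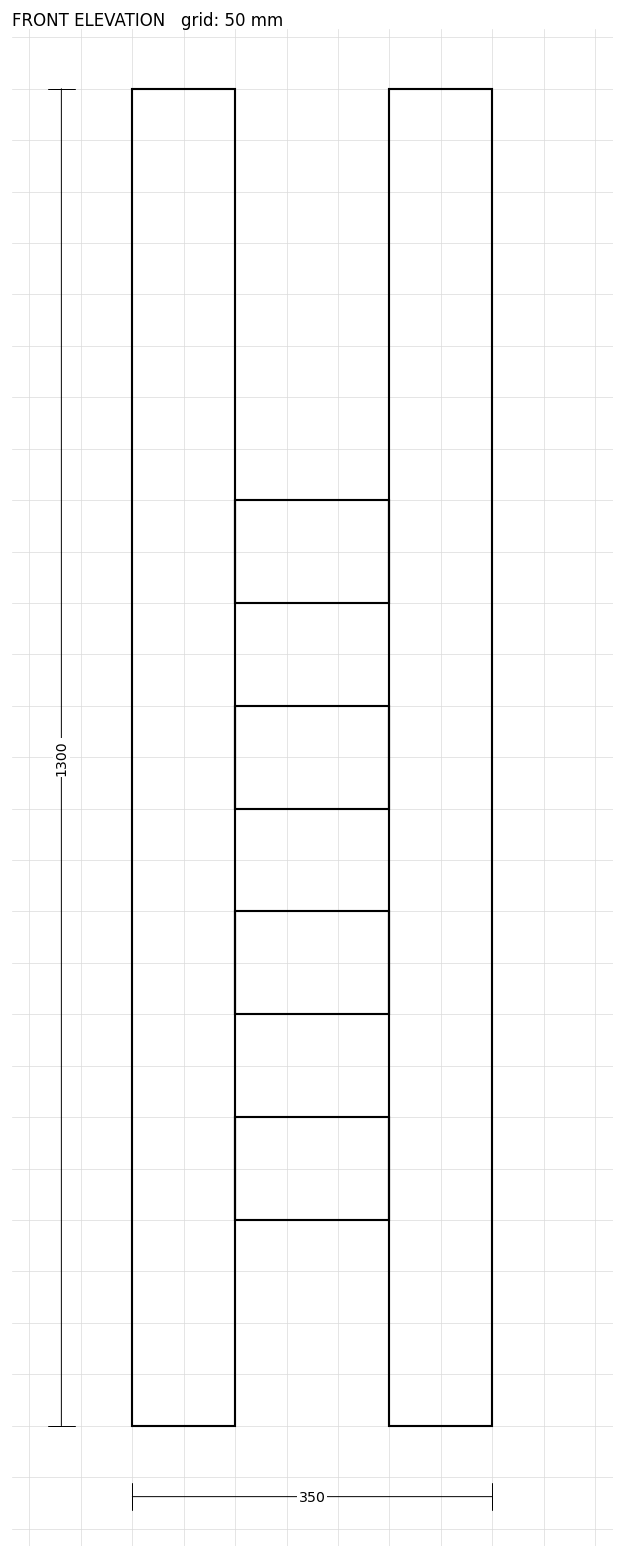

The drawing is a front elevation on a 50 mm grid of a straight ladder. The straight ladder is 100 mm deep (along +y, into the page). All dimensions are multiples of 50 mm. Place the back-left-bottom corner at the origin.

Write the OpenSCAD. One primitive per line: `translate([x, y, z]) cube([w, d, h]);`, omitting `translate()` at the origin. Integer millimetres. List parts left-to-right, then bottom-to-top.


cube([100, 100, 1300]);
translate([100, 0, 200]) cube([150, 100, 100]);
translate([100, 0, 400]) cube([150, 100, 100]);
translate([100, 0, 600]) cube([150, 100, 100]);
translate([100, 0, 800]) cube([150, 100, 100]);
translate([250, 0, 0]) cube([100, 100, 1300]);
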